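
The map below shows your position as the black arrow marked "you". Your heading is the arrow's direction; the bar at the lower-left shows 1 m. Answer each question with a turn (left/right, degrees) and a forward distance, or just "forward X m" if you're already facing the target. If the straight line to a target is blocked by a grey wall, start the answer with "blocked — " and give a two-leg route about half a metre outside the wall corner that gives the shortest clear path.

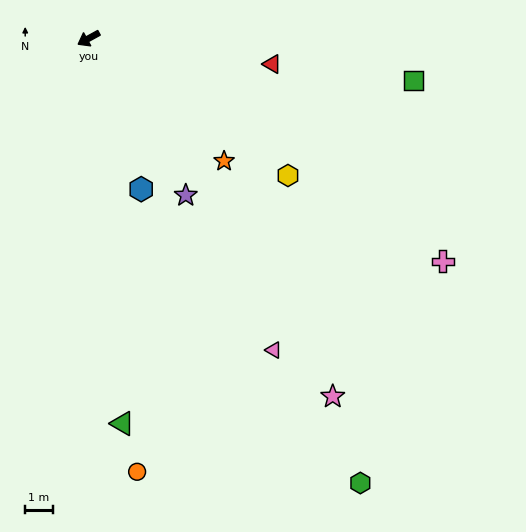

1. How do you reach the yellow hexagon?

turn left 117°, forward 8.9 m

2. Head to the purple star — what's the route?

turn left 93°, forward 6.8 m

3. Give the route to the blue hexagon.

turn left 80°, forward 5.8 m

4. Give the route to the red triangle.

turn left 143°, forward 6.8 m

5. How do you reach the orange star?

turn left 109°, forward 6.7 m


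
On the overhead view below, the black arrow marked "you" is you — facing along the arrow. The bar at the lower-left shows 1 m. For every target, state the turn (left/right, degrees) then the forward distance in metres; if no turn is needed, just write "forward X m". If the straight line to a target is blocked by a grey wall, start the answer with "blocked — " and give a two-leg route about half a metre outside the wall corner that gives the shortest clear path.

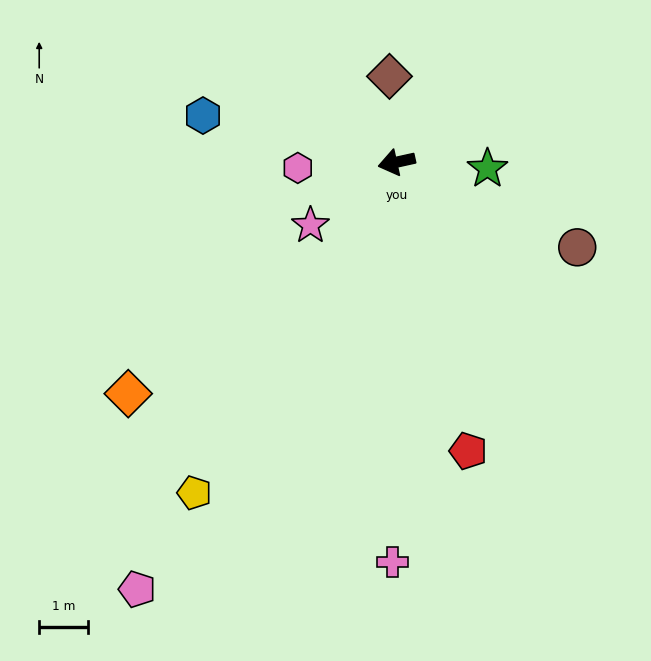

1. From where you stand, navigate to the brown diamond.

turn right 98°, forward 1.8 m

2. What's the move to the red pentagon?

turn left 91°, forward 6.0 m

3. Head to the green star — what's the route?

turn left 164°, forward 1.9 m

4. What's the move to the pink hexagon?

turn right 9°, forward 2.0 m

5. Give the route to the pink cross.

turn left 77°, forward 8.1 m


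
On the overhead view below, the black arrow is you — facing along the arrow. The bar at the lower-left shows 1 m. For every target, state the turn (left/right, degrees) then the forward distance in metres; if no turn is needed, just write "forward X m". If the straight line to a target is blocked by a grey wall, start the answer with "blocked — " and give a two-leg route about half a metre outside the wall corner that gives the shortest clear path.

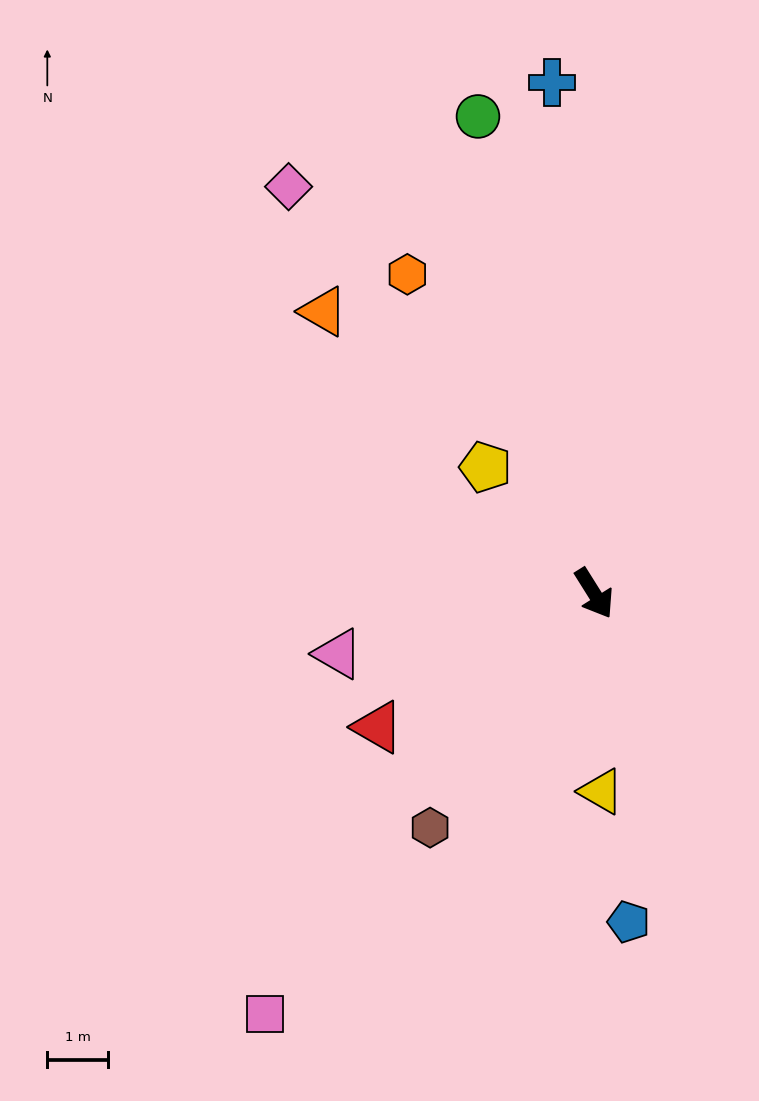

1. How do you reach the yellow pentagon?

turn right 171°, forward 2.7 m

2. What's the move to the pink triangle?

turn right 109°, forward 4.3 m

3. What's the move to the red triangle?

turn right 90°, forward 4.2 m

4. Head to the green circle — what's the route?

turn left 162°, forward 8.0 m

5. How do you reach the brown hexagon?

turn right 67°, forward 4.7 m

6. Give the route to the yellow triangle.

turn right 30°, forward 3.2 m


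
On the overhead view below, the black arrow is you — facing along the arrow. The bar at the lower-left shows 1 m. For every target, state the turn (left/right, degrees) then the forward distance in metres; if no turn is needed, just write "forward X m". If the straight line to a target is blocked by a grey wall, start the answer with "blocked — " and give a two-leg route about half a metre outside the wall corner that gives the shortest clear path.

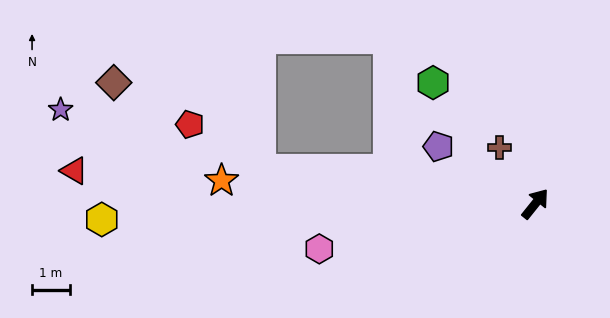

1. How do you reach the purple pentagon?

turn left 98°, forward 3.0 m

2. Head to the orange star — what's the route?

turn left 125°, forward 8.4 m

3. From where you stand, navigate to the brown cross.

turn left 71°, forward 1.8 m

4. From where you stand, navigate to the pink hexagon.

turn left 141°, forward 5.9 m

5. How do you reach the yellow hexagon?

turn left 131°, forward 11.6 m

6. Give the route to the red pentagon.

blocked — turn left 122°, forward 7.4 m, then turn right 26°, forward 2.2 m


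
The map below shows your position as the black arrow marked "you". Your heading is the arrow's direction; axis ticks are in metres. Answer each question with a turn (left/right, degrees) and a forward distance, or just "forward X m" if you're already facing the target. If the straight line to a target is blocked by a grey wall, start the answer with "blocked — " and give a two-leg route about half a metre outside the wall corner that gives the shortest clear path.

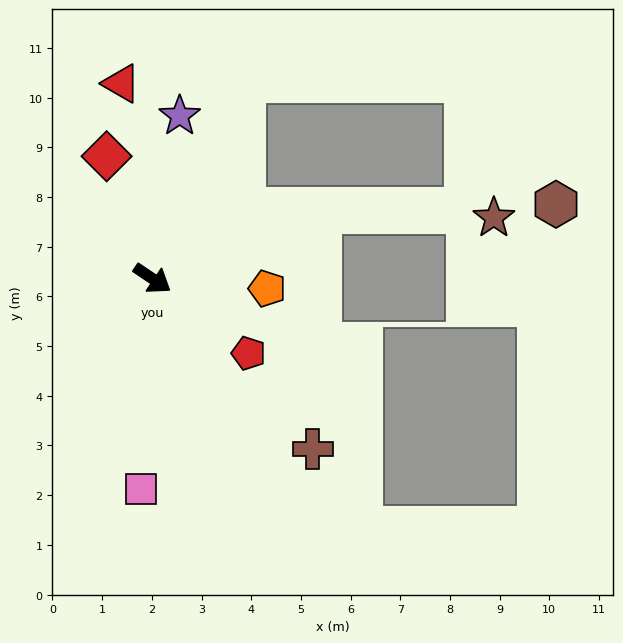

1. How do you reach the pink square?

turn right 59°, forward 4.2 m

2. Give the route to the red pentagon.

turn right 4°, forward 2.4 m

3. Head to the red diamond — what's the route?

turn left 144°, forward 2.6 m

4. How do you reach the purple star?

turn left 114°, forward 3.3 m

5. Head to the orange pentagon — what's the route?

turn left 29°, forward 2.3 m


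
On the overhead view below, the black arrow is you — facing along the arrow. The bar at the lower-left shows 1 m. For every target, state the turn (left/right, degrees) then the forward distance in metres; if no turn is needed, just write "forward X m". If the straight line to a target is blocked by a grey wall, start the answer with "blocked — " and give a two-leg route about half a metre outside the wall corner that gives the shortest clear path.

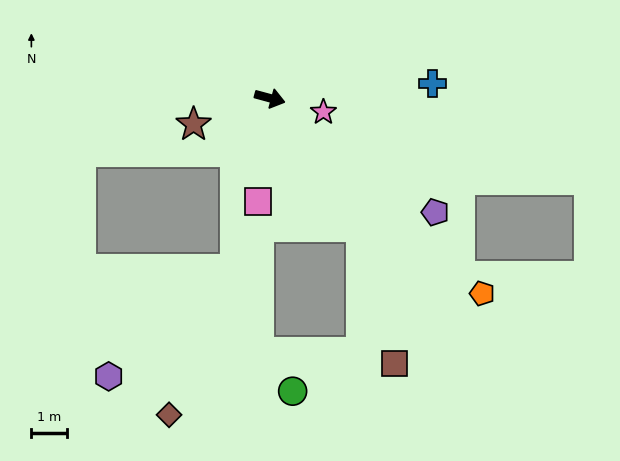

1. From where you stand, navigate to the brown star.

turn right 146°, forward 2.3 m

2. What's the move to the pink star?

forward 1.6 m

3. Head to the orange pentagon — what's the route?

turn right 27°, forward 8.1 m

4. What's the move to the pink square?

turn right 81°, forward 2.9 m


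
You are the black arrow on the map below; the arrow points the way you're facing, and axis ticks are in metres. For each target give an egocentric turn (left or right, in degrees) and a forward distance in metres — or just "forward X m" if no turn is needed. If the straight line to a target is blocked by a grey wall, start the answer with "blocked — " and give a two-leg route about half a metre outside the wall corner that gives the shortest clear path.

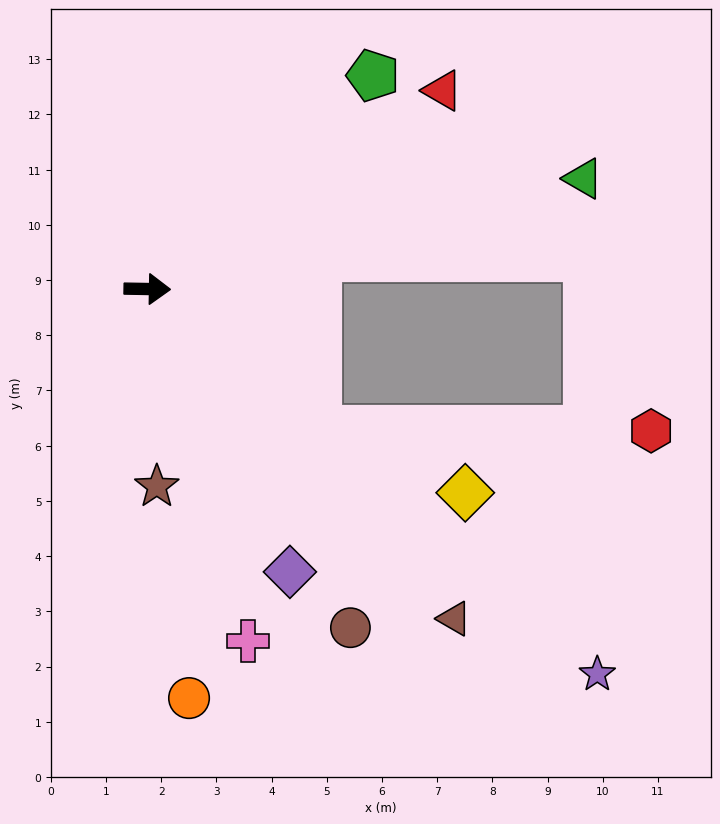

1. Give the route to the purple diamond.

turn right 62°, forward 5.7 m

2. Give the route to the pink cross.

turn right 73°, forward 6.6 m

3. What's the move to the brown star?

turn right 86°, forward 3.6 m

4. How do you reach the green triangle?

turn left 15°, forward 8.1 m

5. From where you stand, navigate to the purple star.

turn right 40°, forward 10.7 m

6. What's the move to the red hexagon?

blocked — turn right 38°, forward 4.0 m, then turn left 39°, forward 6.0 m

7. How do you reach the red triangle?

turn left 35°, forward 6.4 m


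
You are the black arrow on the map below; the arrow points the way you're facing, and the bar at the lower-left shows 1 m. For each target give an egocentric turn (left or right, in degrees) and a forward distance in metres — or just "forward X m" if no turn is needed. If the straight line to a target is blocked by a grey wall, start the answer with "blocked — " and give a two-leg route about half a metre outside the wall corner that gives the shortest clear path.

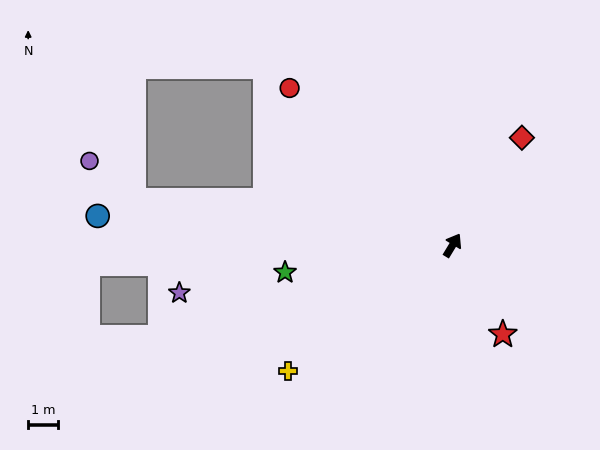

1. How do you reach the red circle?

turn left 77°, forward 7.6 m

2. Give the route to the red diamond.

forward 4.3 m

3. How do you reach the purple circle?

blocked — turn left 113°, forward 10.7 m, then turn right 34°, forward 2.0 m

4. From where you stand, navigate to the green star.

turn left 130°, forward 5.7 m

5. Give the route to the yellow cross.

turn left 159°, forward 6.9 m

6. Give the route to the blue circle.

turn left 116°, forward 11.9 m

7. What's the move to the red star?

turn right 119°, forward 3.4 m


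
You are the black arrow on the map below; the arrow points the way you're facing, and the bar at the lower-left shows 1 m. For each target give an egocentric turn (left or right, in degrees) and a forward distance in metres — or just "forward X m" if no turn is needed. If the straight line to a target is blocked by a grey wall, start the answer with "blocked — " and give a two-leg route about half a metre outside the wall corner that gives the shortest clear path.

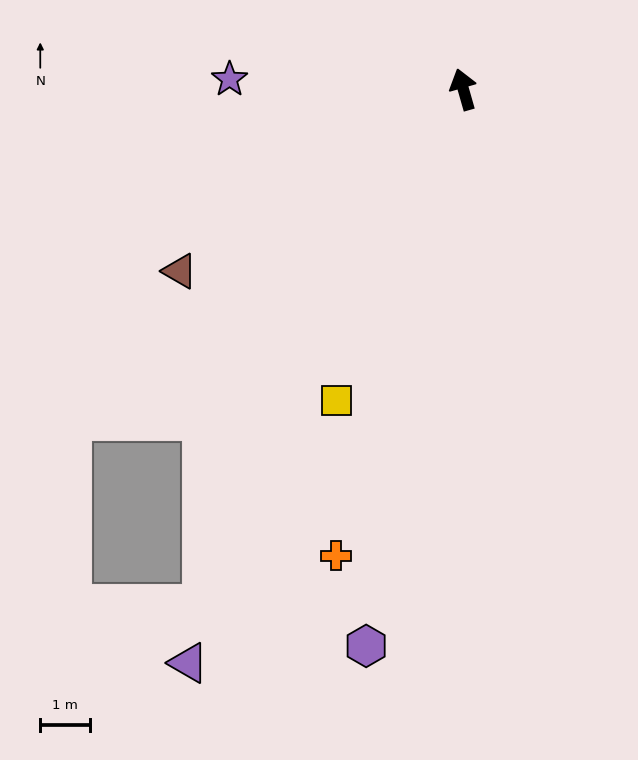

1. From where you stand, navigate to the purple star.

turn left 72°, forward 4.7 m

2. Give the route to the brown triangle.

turn left 107°, forward 6.8 m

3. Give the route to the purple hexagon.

turn left 154°, forward 11.5 m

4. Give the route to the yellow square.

turn left 142°, forward 6.8 m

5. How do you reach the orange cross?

turn left 149°, forward 9.8 m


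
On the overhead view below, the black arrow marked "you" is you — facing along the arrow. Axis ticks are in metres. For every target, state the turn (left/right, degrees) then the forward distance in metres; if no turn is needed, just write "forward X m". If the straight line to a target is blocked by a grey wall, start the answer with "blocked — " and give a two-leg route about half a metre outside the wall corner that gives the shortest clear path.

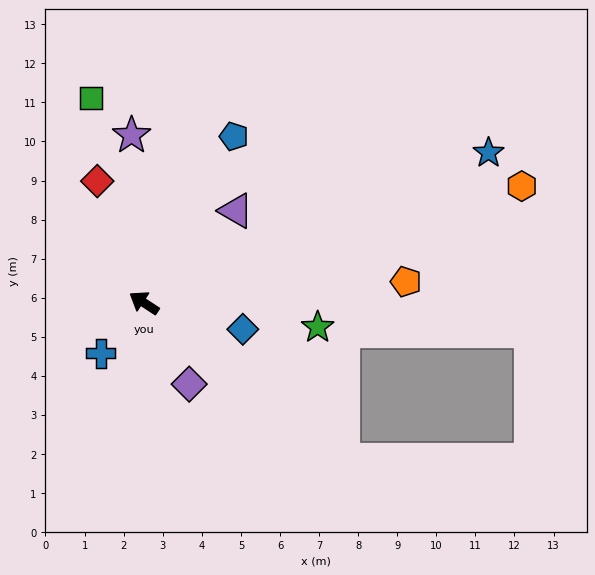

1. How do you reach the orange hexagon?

turn right 130°, forward 10.1 m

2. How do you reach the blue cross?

turn left 82°, forward 1.7 m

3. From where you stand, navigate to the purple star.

turn right 53°, forward 4.3 m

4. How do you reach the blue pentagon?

turn right 85°, forward 4.8 m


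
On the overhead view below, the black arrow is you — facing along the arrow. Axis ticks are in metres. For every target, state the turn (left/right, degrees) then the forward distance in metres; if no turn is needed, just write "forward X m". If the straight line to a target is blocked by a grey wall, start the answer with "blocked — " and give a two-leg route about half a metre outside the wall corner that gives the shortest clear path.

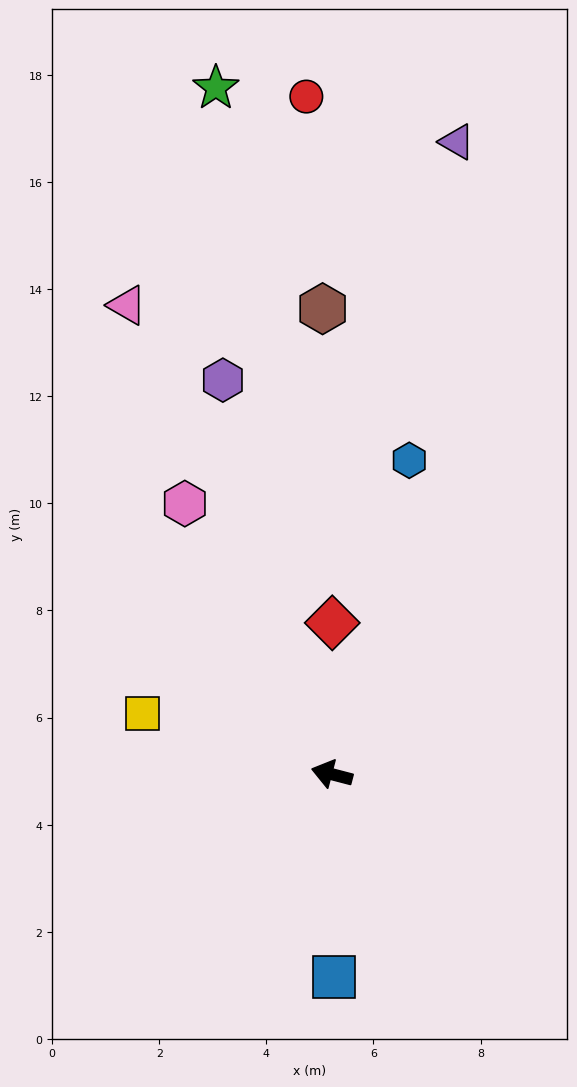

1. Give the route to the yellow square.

turn right 3°, forward 3.7 m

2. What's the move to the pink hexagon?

turn right 47°, forward 5.8 m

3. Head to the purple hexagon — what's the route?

turn right 60°, forward 7.6 m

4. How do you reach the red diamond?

turn right 76°, forward 2.8 m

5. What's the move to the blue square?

turn left 105°, forward 3.8 m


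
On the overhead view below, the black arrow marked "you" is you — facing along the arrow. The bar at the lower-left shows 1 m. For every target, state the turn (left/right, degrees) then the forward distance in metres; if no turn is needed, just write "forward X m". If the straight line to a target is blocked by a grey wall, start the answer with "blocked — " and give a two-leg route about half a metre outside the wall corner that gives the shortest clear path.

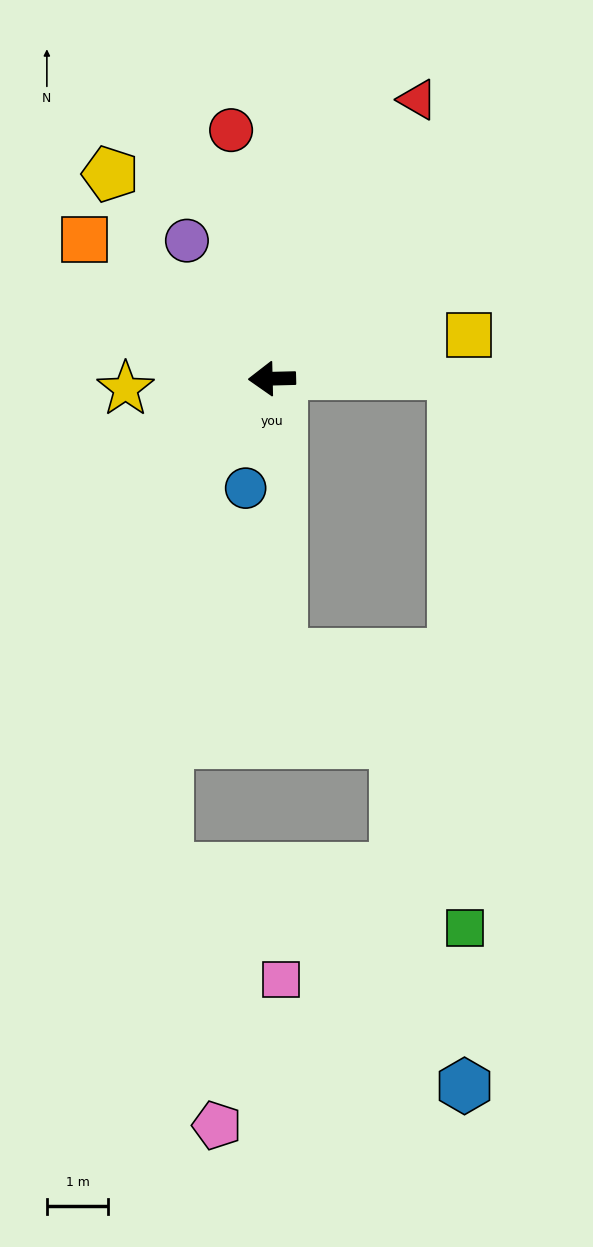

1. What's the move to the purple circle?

turn right 60°, forward 2.6 m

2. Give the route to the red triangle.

turn right 119°, forward 5.1 m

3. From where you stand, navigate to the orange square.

turn right 38°, forward 3.8 m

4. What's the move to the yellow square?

turn right 169°, forward 3.3 m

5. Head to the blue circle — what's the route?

turn left 75°, forward 1.8 m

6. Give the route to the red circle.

turn right 82°, forward 4.1 m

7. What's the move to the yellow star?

turn left 3°, forward 2.4 m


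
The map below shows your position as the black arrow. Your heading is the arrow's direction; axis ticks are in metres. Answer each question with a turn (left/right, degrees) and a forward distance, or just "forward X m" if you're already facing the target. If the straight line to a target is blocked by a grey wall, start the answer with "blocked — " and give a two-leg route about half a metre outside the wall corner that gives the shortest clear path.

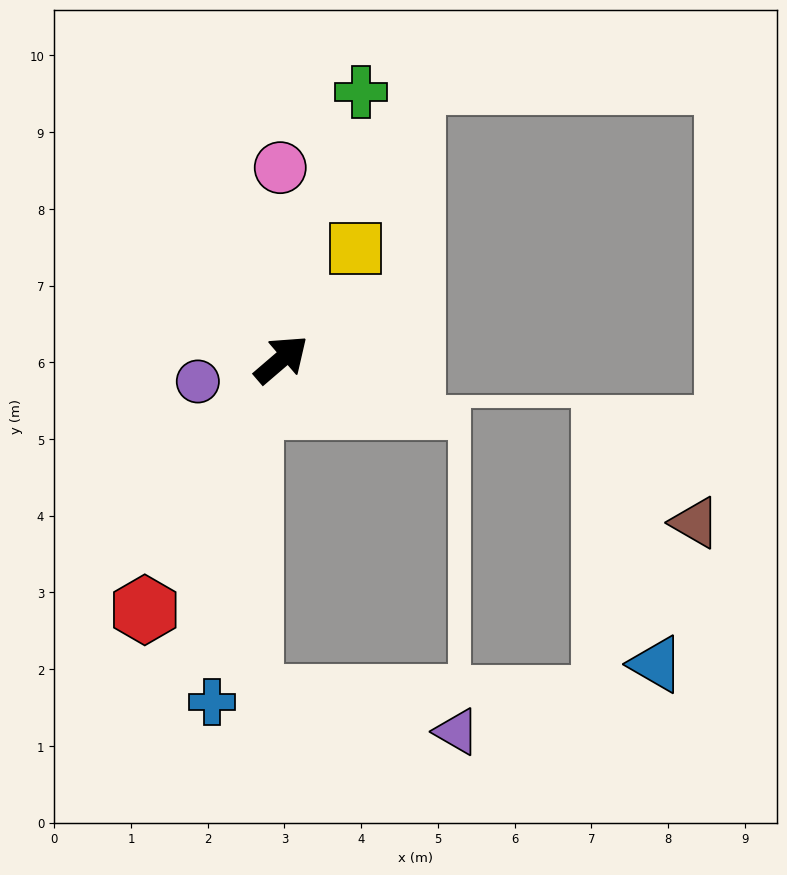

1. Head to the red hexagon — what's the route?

turn right 159°, forward 3.7 m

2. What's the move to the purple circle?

turn left 154°, forward 1.1 m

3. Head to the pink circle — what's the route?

turn left 50°, forward 2.5 m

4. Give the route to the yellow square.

turn left 16°, forward 1.7 m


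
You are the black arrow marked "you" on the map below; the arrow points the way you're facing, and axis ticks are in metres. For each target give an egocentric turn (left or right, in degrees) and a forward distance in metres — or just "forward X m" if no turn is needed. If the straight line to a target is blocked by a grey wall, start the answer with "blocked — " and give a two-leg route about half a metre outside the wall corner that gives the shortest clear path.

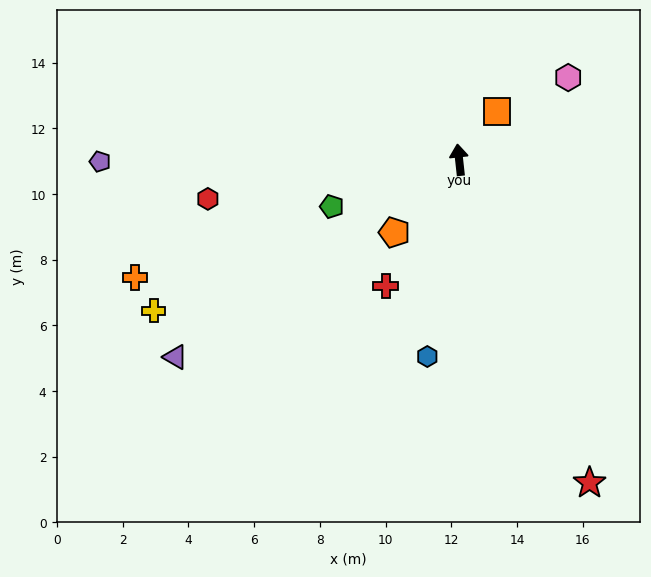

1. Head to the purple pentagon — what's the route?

turn left 84°, forward 10.9 m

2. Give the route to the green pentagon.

turn left 104°, forward 4.1 m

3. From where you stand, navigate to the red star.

turn right 164°, forward 10.6 m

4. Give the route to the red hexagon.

turn left 93°, forward 7.7 m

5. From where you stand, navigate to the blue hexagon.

turn left 165°, forward 6.1 m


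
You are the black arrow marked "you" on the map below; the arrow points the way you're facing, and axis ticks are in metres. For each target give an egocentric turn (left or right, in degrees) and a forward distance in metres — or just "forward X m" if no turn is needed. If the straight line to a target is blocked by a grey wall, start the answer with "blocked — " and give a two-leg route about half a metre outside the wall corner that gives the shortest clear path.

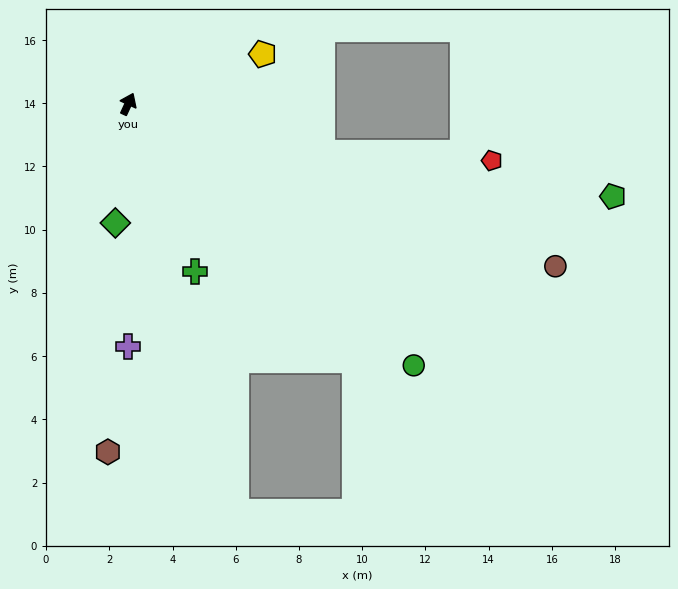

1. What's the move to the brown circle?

turn right 86°, forward 14.5 m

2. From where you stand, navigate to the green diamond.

turn right 161°, forward 3.8 m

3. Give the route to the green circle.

turn right 108°, forward 12.2 m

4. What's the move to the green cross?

turn right 133°, forward 5.7 m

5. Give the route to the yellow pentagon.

turn right 45°, forward 4.5 m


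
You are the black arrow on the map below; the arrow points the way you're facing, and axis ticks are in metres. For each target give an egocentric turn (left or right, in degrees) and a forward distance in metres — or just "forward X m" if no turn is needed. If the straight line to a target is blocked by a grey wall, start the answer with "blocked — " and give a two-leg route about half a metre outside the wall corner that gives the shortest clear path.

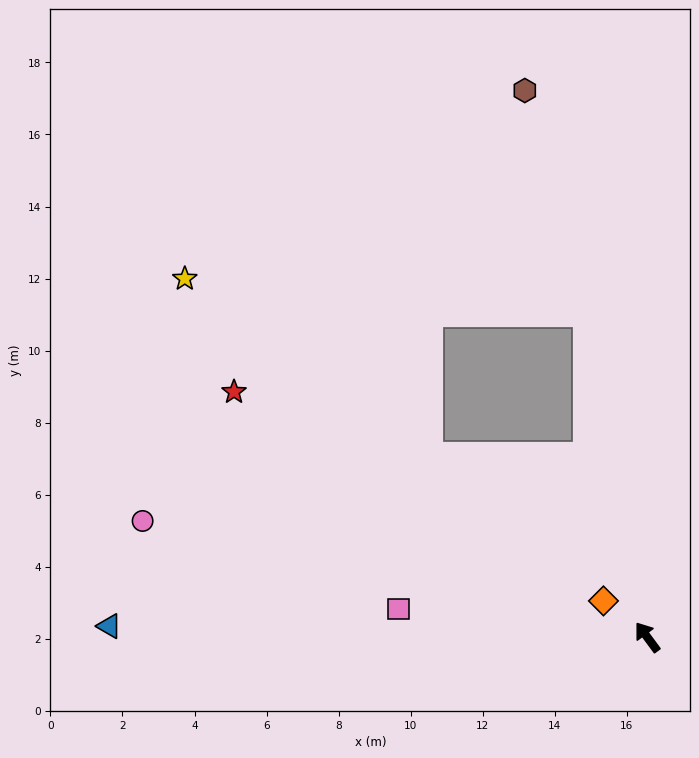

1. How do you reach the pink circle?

turn left 41°, forward 14.4 m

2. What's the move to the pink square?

turn left 47°, forward 6.9 m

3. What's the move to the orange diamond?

turn left 14°, forward 1.6 m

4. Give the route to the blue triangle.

turn left 52°, forward 14.9 m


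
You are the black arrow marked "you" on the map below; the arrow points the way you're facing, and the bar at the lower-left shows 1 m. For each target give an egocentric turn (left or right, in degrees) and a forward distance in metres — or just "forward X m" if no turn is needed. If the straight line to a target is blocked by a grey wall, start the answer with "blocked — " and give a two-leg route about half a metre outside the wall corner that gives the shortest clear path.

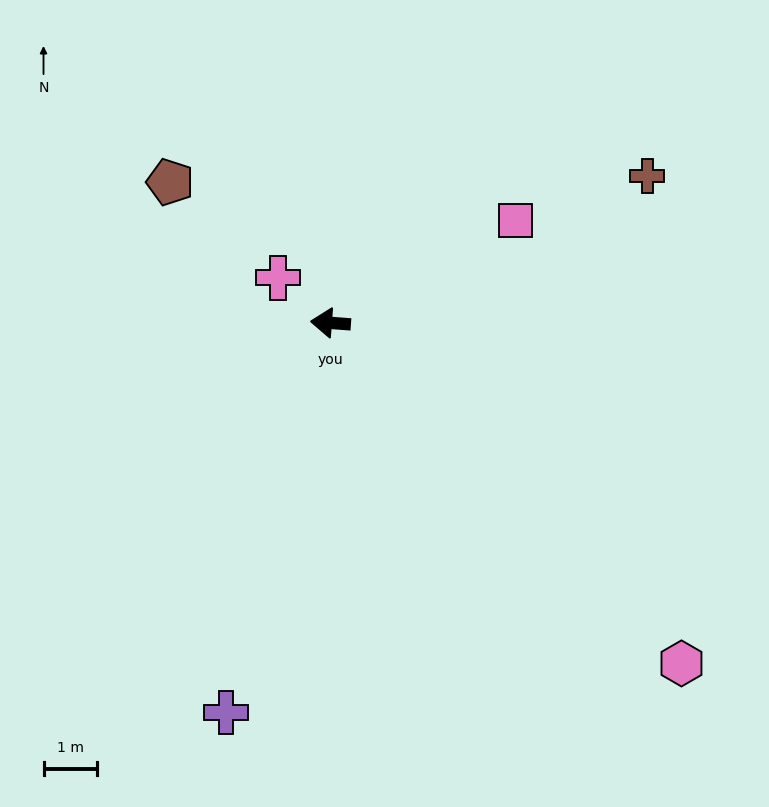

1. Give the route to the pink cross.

turn right 36°, forward 1.3 m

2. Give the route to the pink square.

turn right 147°, forward 3.9 m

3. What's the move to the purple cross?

turn left 79°, forward 7.5 m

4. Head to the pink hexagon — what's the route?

turn left 140°, forward 9.1 m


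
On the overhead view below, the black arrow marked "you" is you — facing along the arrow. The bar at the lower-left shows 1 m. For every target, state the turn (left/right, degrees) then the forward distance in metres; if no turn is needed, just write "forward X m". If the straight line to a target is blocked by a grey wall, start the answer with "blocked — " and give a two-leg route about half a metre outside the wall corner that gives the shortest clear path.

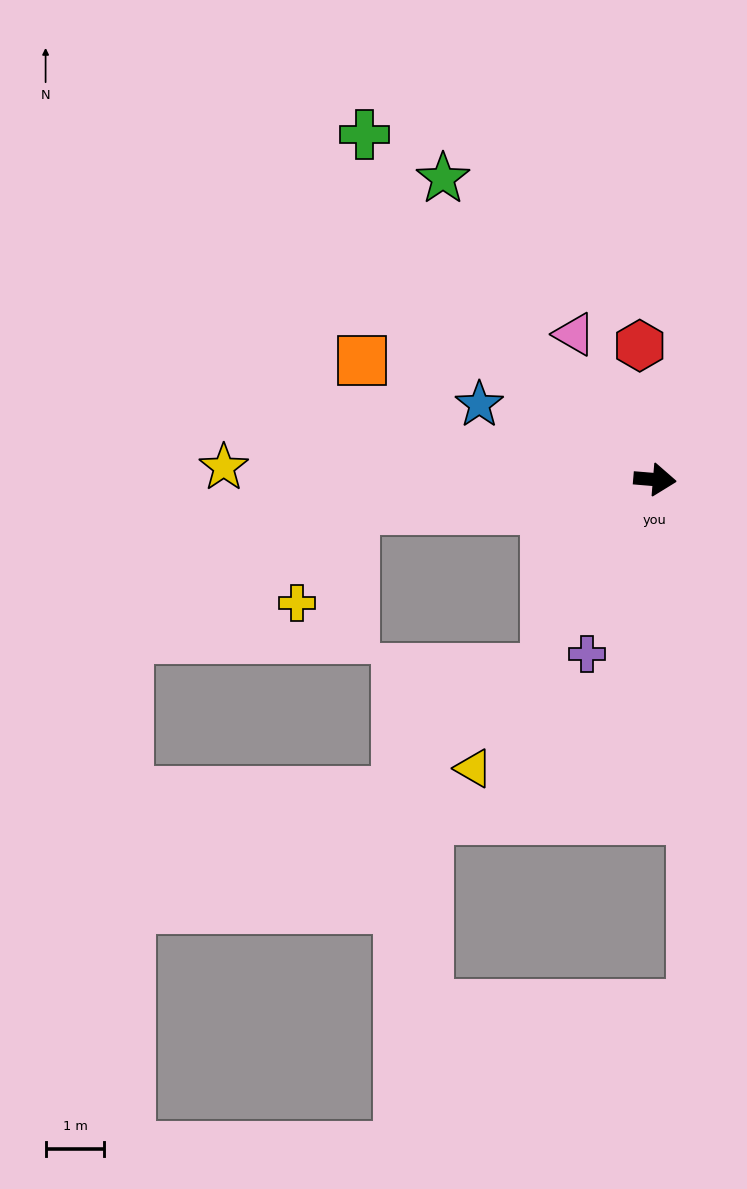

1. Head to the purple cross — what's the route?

turn right 106°, forward 3.2 m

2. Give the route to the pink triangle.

turn left 124°, forward 2.8 m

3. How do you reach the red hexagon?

turn left 101°, forward 2.3 m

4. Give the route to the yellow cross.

blocked — turn right 170°, forward 5.1 m, then turn left 53°, forward 1.9 m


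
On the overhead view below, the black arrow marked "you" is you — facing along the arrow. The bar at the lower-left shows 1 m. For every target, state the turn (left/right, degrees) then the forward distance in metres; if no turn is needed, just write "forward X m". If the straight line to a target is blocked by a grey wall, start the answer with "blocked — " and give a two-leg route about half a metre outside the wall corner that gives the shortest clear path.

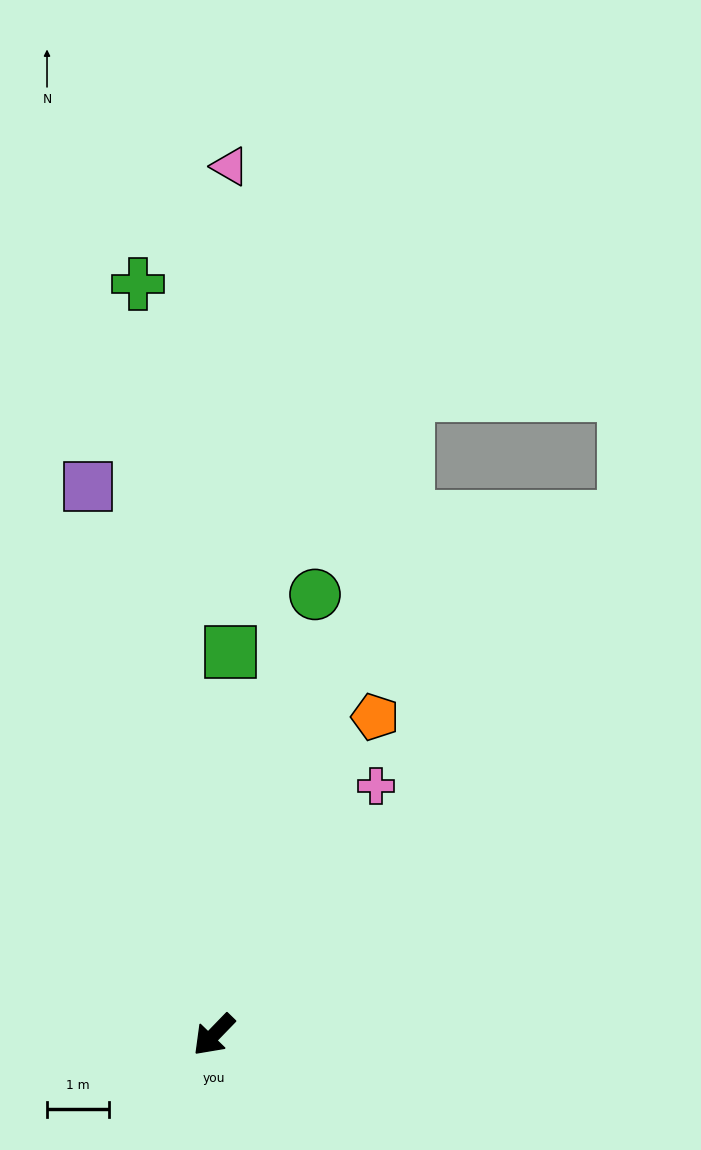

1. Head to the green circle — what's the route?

turn right 149°, forward 7.3 m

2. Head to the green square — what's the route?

turn right 138°, forward 6.2 m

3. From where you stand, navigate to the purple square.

turn right 123°, forward 9.1 m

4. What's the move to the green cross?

turn right 130°, forward 12.2 m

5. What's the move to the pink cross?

turn right 169°, forward 4.8 m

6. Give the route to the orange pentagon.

turn right 163°, forward 5.8 m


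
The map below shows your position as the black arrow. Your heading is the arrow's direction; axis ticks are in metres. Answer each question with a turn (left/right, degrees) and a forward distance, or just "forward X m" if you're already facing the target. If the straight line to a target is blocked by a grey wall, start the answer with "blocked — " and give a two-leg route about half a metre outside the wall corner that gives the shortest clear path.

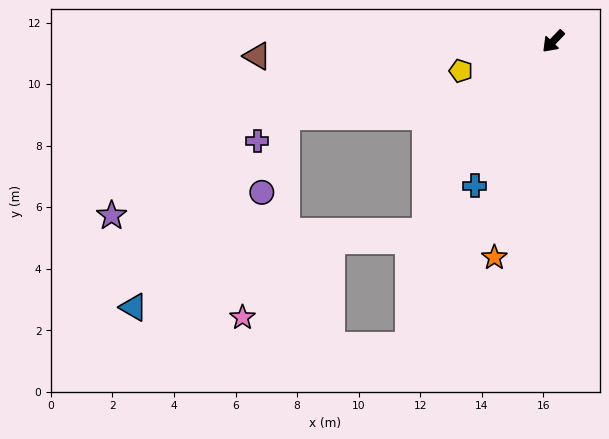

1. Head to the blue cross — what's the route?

turn left 15°, forward 5.3 m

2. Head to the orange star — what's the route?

turn left 28°, forward 7.3 m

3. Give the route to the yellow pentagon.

turn right 28°, forward 3.2 m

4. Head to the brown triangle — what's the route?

turn right 43°, forward 9.6 m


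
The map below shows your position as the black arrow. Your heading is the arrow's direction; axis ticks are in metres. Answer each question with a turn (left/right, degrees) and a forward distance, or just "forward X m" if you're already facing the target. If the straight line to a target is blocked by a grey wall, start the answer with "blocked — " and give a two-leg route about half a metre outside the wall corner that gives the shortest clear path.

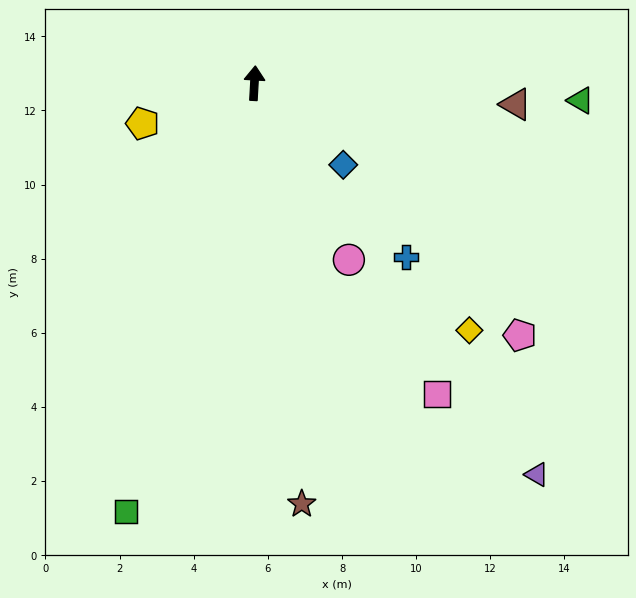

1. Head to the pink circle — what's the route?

turn right 149°, forward 5.4 m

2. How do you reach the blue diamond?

turn right 129°, forward 3.3 m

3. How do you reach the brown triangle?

turn right 91°, forward 7.1 m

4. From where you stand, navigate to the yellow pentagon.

turn left 113°, forward 3.2 m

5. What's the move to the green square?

turn left 167°, forward 12.1 m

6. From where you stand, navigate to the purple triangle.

turn right 141°, forward 13.0 m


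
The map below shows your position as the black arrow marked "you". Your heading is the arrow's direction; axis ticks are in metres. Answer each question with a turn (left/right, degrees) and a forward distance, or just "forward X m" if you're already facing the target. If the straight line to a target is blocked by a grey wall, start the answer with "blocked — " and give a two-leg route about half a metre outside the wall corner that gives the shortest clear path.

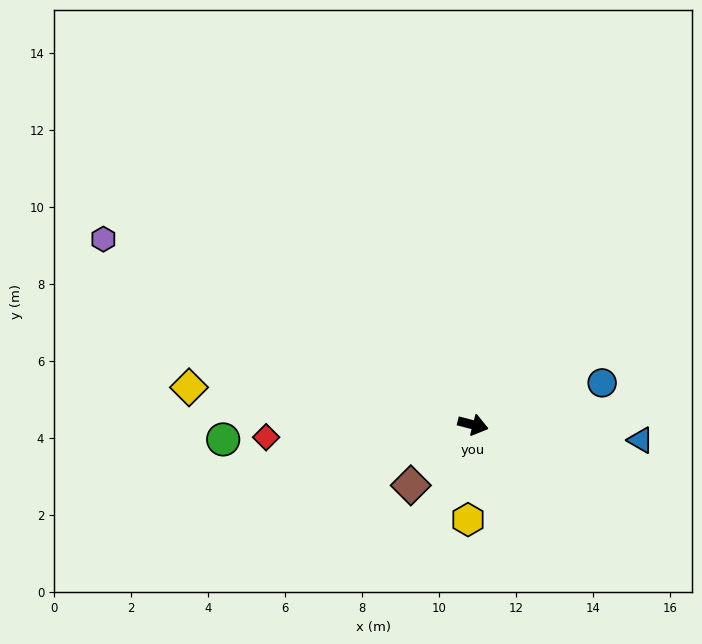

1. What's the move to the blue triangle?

turn left 9°, forward 4.4 m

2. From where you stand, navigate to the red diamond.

turn right 162°, forward 5.4 m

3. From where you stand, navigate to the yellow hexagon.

turn right 79°, forward 2.5 m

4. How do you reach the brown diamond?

turn right 121°, forward 2.3 m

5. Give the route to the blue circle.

turn left 32°, forward 3.5 m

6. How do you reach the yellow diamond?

turn right 173°, forward 7.4 m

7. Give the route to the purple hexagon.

turn left 168°, forward 10.8 m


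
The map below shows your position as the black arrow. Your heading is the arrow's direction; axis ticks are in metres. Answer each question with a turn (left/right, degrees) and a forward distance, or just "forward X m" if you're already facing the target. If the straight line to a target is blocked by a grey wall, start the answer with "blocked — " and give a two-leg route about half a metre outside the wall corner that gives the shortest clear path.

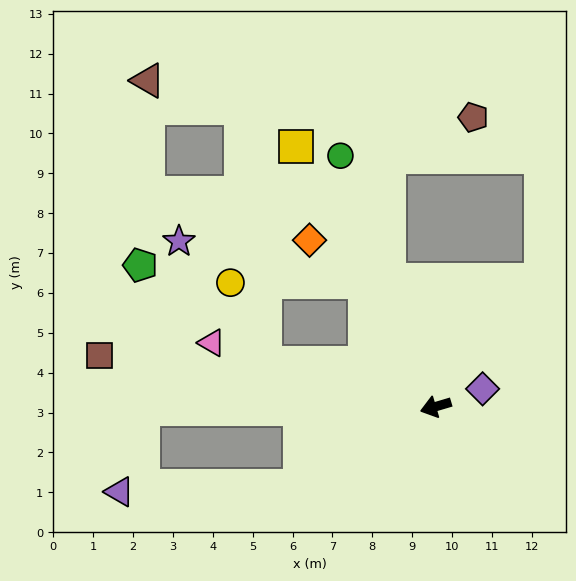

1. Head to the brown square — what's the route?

turn right 25°, forward 8.5 m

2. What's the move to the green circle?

turn right 86°, forward 6.7 m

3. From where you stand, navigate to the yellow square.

turn right 78°, forward 7.4 m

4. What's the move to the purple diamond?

turn right 176°, forward 1.3 m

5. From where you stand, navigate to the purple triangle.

blocked — turn left 14°, forward 3.9 m, then turn right 29°, forward 4.5 m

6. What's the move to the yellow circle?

blocked — turn right 31°, forward 4.4 m, then turn right 52°, forward 2.2 m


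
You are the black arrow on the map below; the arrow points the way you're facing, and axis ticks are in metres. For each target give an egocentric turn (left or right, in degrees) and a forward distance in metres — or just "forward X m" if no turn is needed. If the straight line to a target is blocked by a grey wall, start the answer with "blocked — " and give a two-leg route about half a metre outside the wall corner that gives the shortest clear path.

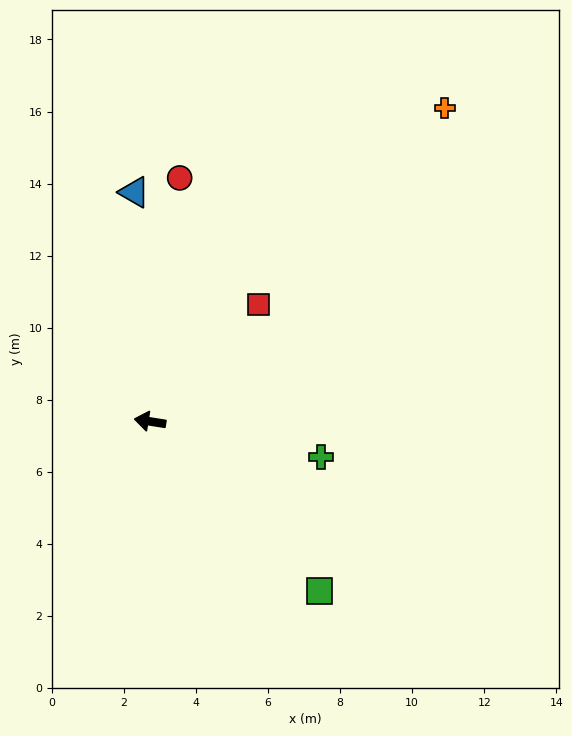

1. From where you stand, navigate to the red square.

turn right 124°, forward 4.4 m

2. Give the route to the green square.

turn left 144°, forward 6.6 m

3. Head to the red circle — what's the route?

turn right 88°, forward 6.8 m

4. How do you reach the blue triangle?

turn right 77°, forward 6.4 m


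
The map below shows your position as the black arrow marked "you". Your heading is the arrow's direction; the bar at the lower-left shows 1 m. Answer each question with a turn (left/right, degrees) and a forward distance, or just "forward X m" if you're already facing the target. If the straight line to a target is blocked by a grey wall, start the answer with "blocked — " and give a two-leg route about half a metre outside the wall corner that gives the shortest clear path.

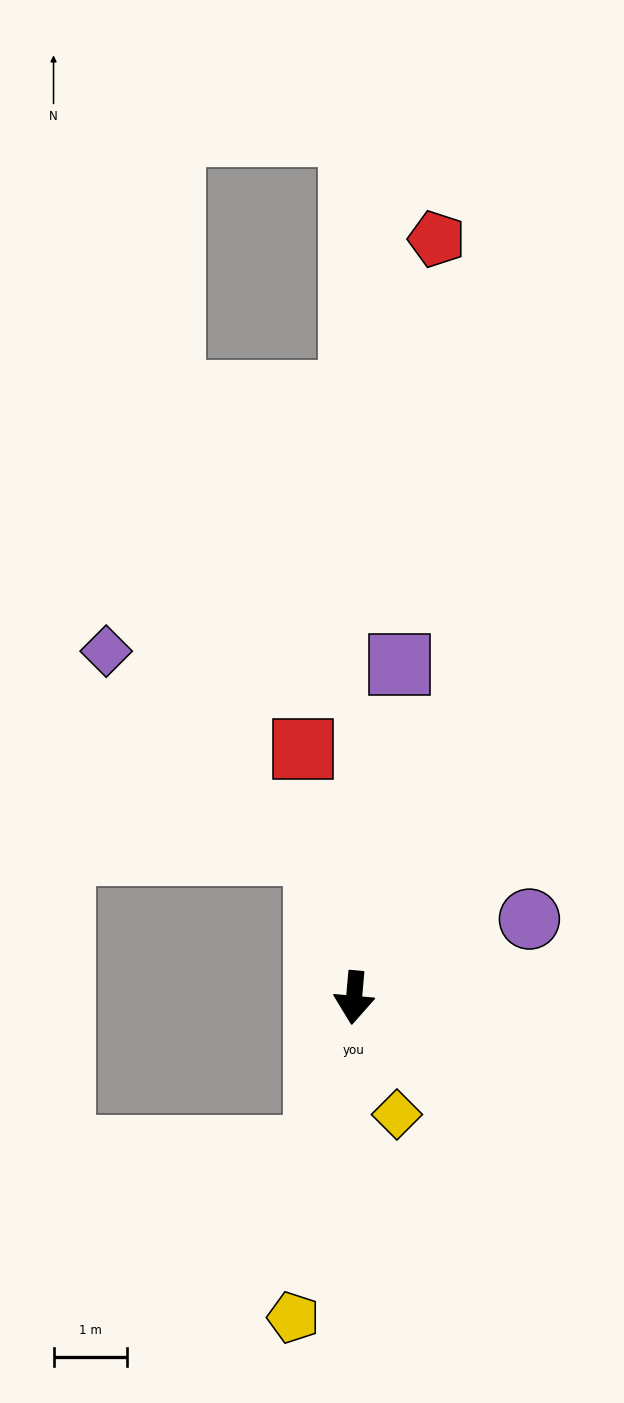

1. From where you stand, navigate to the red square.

turn right 163°, forward 3.5 m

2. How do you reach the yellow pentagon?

turn right 6°, forward 4.4 m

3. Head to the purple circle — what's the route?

turn left 119°, forward 2.6 m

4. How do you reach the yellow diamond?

turn left 25°, forward 1.7 m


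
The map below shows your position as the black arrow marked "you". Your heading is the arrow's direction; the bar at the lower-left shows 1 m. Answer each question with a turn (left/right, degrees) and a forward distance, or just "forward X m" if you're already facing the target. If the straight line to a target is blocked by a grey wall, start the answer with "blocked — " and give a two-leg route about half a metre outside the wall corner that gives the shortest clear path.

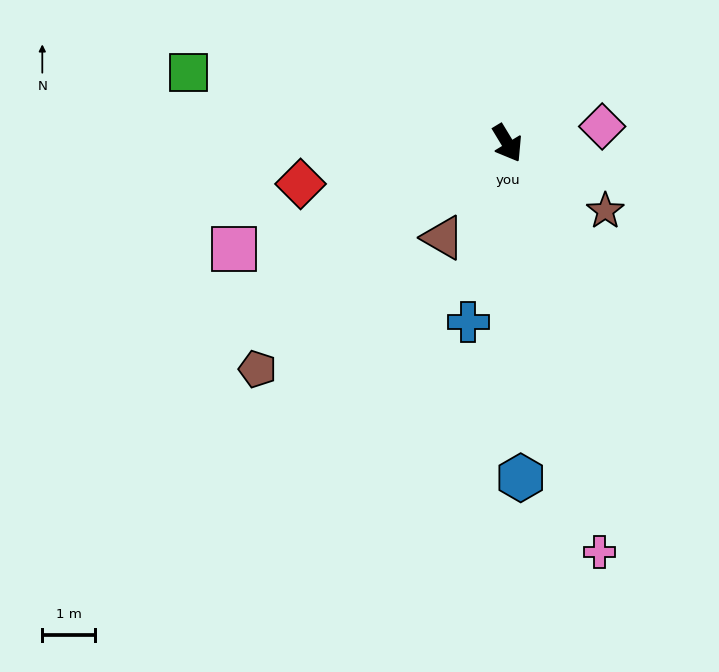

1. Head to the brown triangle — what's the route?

turn right 66°, forward 2.2 m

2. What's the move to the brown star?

turn left 24°, forward 2.3 m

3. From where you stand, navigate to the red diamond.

turn right 110°, forward 4.0 m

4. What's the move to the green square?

turn right 134°, forward 6.2 m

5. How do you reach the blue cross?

turn right 44°, forward 3.5 m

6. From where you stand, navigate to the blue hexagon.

turn right 29°, forward 6.4 m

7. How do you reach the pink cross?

turn right 19°, forward 8.0 m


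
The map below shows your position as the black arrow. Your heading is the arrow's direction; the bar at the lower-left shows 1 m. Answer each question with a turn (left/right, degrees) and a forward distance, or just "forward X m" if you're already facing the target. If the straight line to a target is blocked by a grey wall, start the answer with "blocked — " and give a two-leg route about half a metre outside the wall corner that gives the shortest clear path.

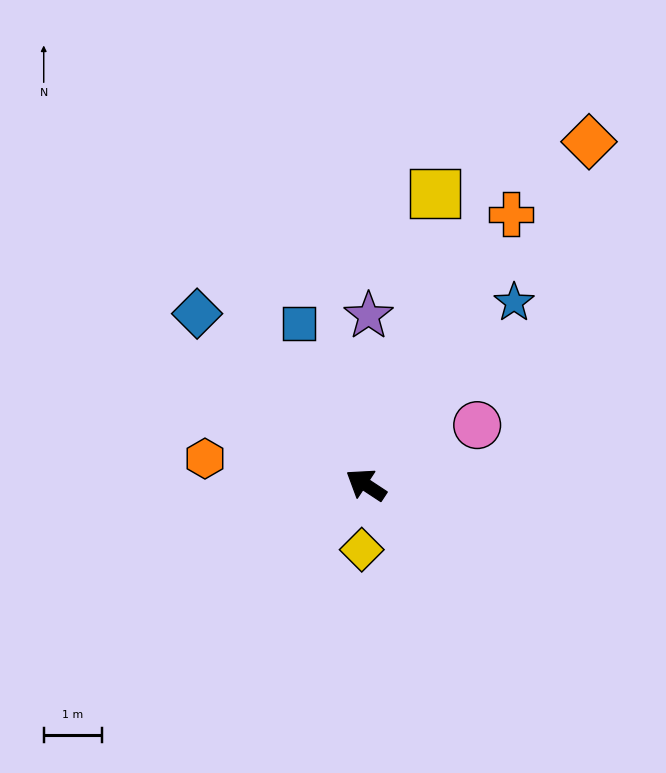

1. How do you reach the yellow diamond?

turn left 120°, forward 1.1 m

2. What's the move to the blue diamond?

turn right 12°, forward 4.1 m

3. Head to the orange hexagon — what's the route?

turn left 24°, forward 2.8 m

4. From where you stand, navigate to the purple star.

turn right 58°, forward 2.9 m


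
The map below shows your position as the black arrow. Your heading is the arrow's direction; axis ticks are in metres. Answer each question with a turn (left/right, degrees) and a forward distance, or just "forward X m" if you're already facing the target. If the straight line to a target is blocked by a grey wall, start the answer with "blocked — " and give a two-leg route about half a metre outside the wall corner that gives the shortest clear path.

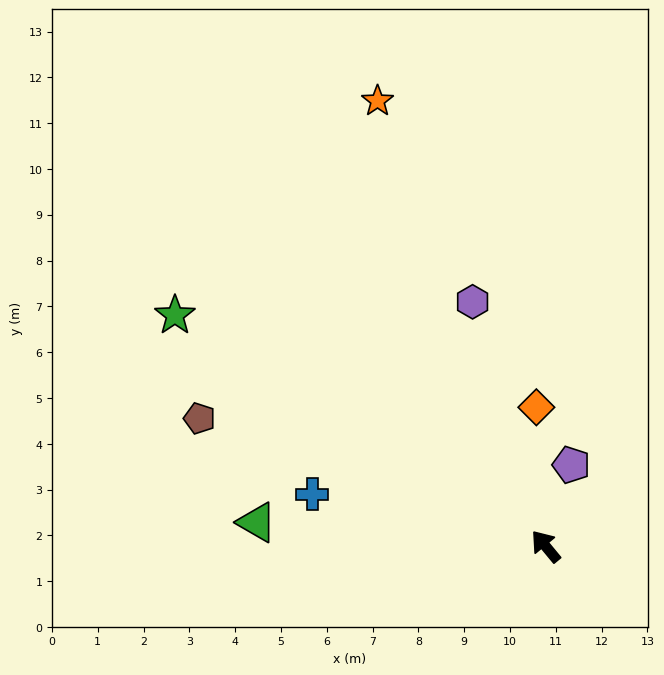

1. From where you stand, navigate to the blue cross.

turn left 38°, forward 5.2 m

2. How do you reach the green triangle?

turn left 46°, forward 6.3 m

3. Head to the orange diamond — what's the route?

turn right 36°, forward 3.0 m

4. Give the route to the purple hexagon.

turn right 23°, forward 5.6 m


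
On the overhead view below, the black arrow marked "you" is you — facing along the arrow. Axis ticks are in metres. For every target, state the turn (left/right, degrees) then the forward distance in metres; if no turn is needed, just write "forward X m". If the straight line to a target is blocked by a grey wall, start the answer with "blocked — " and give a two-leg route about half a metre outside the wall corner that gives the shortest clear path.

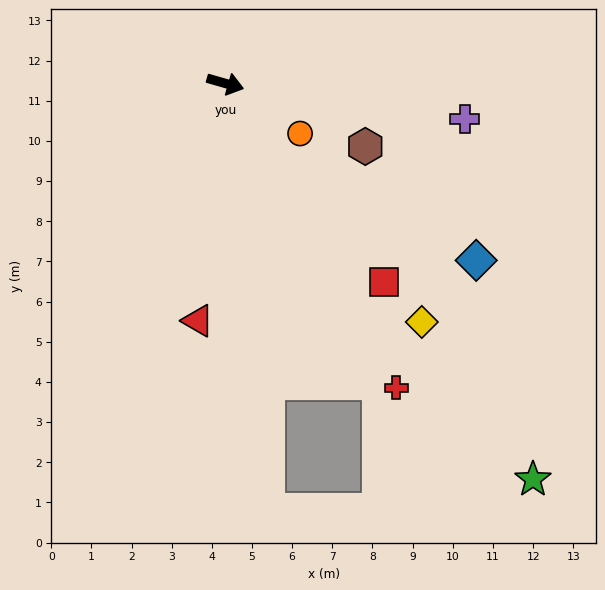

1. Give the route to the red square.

turn right 35°, forward 6.3 m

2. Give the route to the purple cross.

turn left 8°, forward 6.0 m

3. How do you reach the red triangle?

turn right 81°, forward 5.9 m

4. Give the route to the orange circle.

turn right 18°, forward 2.2 m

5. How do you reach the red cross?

turn right 45°, forward 8.7 m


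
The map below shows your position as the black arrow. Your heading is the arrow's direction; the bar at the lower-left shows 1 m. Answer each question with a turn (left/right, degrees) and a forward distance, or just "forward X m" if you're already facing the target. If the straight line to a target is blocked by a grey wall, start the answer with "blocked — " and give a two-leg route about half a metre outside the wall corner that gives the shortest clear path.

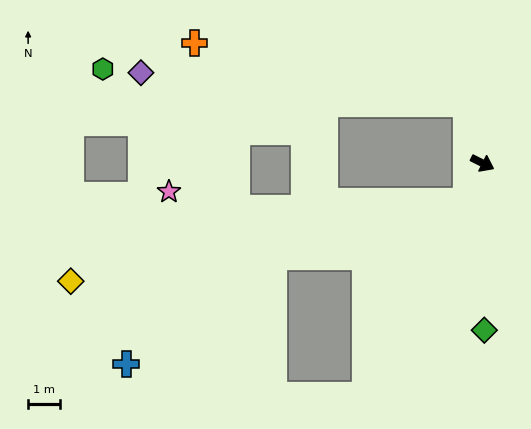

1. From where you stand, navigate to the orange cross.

blocked — turn left 132°, forward 1.9 m, then turn left 62°, forward 8.8 m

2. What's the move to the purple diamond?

blocked — turn left 132°, forward 1.9 m, then turn left 69°, forward 10.3 m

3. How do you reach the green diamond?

turn right 63°, forward 5.3 m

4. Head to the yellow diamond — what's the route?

blocked — turn right 87°, forward 1.3 m, then turn right 55°, forward 12.8 m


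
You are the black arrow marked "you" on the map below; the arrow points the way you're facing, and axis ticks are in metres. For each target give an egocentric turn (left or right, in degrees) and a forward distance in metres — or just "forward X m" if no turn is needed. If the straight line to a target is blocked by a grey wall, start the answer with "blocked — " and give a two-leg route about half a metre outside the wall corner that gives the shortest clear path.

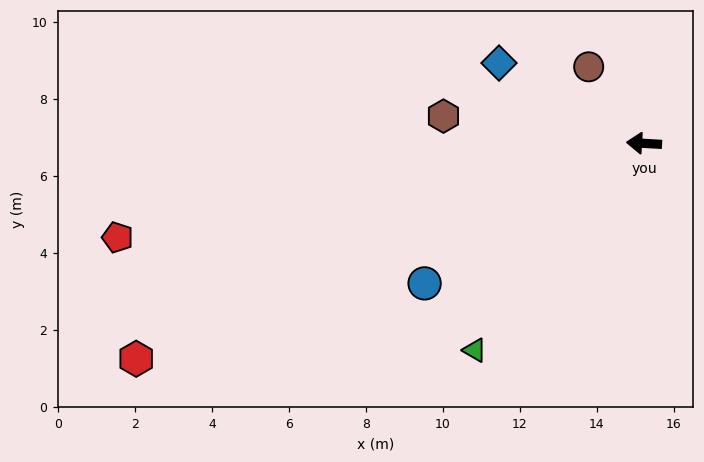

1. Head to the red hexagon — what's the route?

turn left 26°, forward 14.3 m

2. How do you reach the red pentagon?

turn left 13°, forward 13.9 m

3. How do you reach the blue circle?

turn left 36°, forward 6.8 m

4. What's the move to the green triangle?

turn left 54°, forward 6.9 m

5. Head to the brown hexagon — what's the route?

turn right 4°, forward 5.3 m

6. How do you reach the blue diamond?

turn right 26°, forward 4.3 m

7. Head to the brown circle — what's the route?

turn right 51°, forward 2.5 m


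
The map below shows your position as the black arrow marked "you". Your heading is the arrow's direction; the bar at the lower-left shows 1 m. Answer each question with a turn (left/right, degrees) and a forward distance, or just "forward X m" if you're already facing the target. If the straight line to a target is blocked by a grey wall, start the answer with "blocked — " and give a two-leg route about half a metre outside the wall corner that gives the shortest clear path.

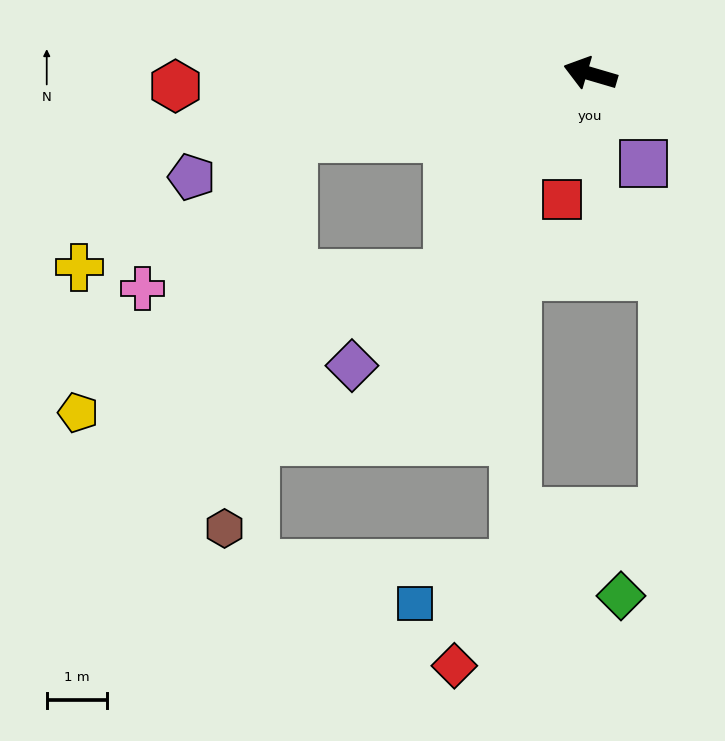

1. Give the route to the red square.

turn left 94°, forward 2.1 m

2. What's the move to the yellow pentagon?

blocked — turn left 71°, forward 4.1 m, then turn right 34°, forward 6.6 m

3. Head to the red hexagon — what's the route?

turn left 18°, forward 6.9 m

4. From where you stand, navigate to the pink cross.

blocked — turn left 28°, forward 5.1 m, then turn left 34°, forward 3.5 m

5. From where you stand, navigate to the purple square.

turn left 137°, forward 1.7 m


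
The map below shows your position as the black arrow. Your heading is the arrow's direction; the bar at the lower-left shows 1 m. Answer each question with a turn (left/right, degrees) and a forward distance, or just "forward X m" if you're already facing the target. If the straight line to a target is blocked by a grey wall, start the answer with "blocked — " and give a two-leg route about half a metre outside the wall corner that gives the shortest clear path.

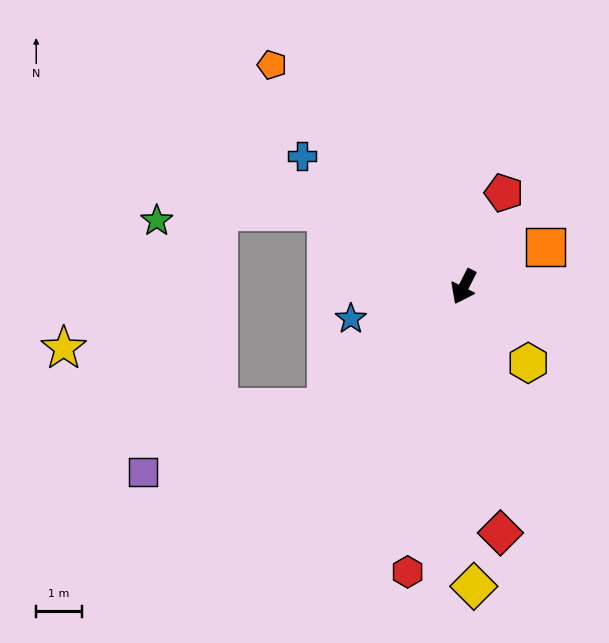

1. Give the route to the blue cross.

turn right 102°, forward 4.6 m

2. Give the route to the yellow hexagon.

turn left 67°, forward 2.2 m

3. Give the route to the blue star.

turn right 47°, forward 2.6 m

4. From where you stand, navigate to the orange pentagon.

turn right 112°, forward 6.4 m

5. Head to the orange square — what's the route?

turn left 143°, forward 2.0 m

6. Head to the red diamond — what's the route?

turn left 35°, forward 5.5 m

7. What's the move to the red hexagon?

turn left 16°, forward 6.4 m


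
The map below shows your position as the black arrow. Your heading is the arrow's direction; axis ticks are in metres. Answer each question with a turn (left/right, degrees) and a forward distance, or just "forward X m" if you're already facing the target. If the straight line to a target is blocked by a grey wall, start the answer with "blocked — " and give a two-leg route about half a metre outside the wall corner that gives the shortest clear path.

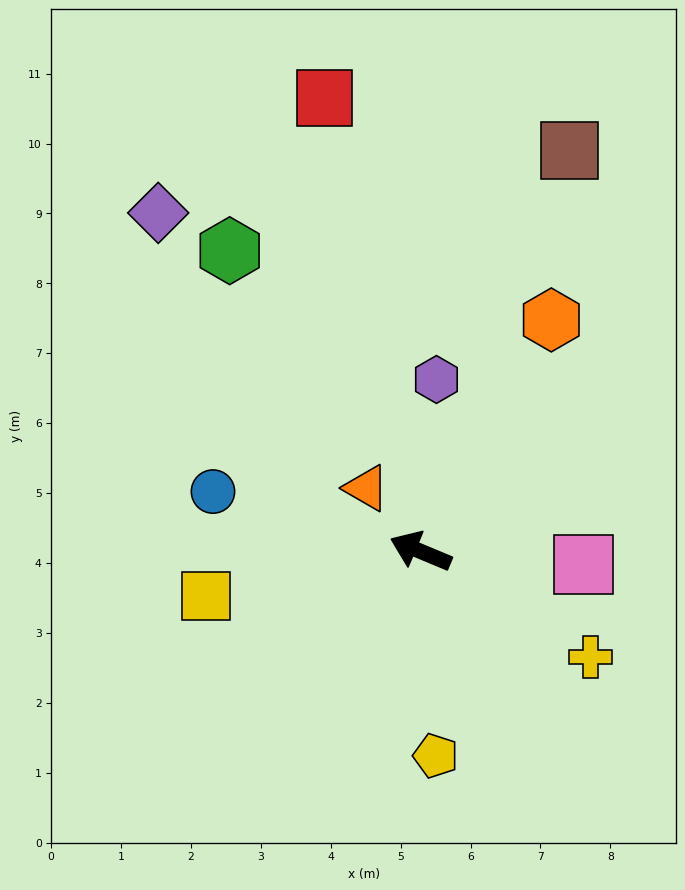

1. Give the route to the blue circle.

turn left 7°, forward 3.1 m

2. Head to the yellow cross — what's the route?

turn left 171°, forward 2.9 m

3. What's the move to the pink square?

turn right 162°, forward 2.3 m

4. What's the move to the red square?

turn right 55°, forward 6.6 m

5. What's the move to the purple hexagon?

turn right 73°, forward 2.5 m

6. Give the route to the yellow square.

turn left 34°, forward 3.1 m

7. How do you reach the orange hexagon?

turn right 97°, forward 3.8 m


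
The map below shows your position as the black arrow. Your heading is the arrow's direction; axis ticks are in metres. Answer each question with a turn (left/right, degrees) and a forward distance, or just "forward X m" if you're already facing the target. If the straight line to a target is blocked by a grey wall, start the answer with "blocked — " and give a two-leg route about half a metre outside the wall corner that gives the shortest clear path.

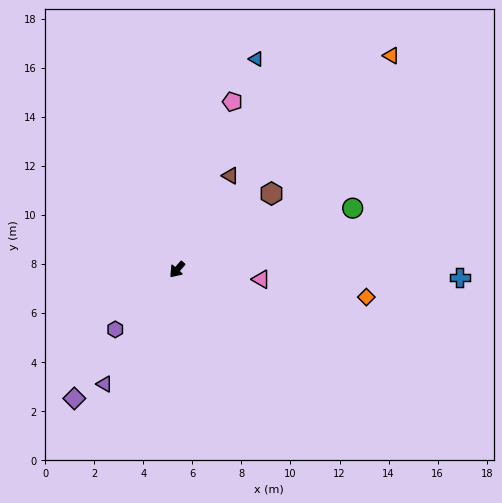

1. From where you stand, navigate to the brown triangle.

turn right 168°, forward 4.4 m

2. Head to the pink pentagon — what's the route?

turn right 157°, forward 7.2 m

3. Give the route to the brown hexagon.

turn left 170°, forward 4.9 m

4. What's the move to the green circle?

turn left 151°, forward 7.6 m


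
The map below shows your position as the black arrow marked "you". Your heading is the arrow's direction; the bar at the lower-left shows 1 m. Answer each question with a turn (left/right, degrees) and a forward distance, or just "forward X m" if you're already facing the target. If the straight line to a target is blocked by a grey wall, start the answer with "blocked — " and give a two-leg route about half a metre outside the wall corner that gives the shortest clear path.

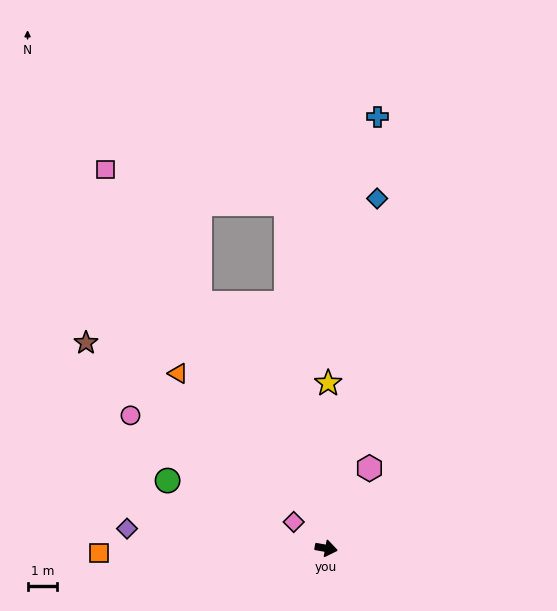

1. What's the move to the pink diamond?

turn left 151°, forward 1.4 m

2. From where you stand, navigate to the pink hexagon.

turn left 72°, forward 3.1 m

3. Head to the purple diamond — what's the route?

turn right 175°, forward 6.7 m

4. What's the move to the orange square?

turn right 169°, forward 7.6 m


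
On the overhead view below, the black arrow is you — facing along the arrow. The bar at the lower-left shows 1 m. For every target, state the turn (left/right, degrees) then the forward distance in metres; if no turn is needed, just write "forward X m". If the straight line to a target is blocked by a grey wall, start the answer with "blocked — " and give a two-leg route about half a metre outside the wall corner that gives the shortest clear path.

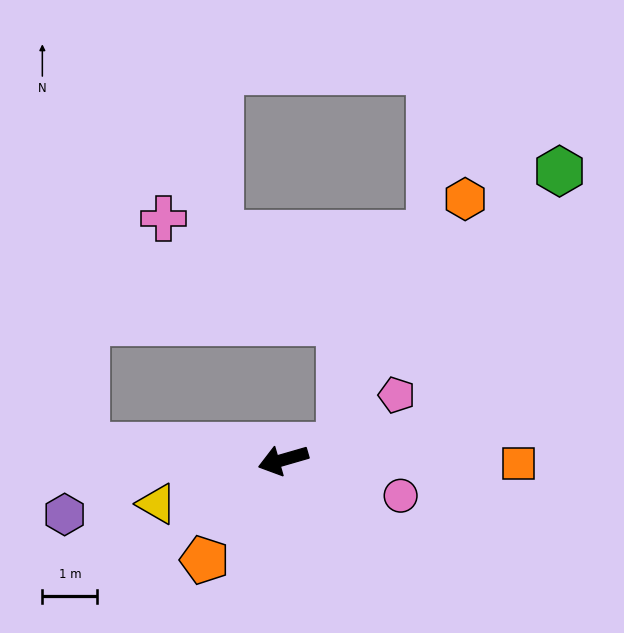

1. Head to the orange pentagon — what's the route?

turn left 36°, forward 2.3 m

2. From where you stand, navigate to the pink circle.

turn left 147°, forward 2.2 m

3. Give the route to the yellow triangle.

turn left 3°, forward 2.4 m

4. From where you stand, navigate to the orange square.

turn left 163°, forward 4.3 m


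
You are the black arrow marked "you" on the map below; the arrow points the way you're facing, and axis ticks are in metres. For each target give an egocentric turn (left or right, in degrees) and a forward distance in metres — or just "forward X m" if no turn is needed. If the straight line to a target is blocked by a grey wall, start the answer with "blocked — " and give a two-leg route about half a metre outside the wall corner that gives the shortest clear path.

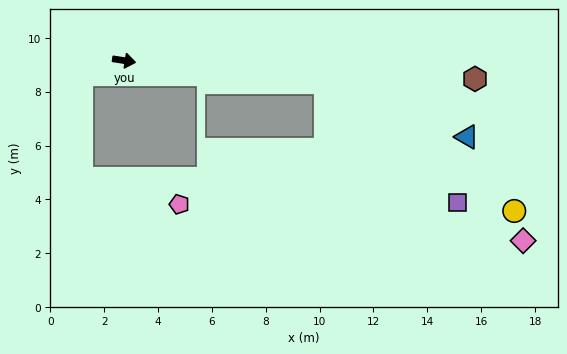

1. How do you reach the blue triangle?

blocked — turn left 3°, forward 7.5 m, then turn right 15°, forward 5.6 m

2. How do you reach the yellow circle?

blocked — turn left 3°, forward 7.5 m, then turn right 28°, forward 8.5 m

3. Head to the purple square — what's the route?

blocked — turn left 3°, forward 7.5 m, then turn right 36°, forward 6.6 m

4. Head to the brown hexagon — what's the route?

turn left 6°, forward 13.0 m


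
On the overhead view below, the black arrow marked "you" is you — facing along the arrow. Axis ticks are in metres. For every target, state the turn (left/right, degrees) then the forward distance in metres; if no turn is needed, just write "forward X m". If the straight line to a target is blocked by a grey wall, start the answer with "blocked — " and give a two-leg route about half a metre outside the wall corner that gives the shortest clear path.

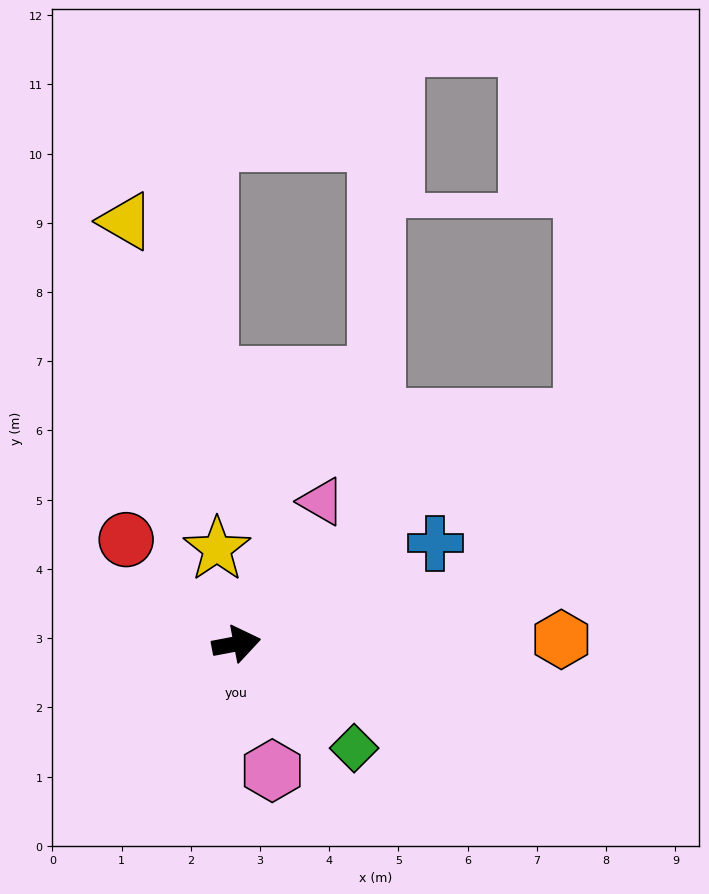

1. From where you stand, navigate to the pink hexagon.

turn right 85°, forward 1.9 m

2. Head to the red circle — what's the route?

turn left 126°, forward 2.2 m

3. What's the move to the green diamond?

turn right 52°, forward 2.3 m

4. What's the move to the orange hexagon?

turn right 10°, forward 4.7 m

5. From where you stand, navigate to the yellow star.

turn left 91°, forward 1.4 m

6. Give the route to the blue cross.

turn left 16°, forward 3.2 m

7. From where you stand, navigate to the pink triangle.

turn left 48°, forward 2.4 m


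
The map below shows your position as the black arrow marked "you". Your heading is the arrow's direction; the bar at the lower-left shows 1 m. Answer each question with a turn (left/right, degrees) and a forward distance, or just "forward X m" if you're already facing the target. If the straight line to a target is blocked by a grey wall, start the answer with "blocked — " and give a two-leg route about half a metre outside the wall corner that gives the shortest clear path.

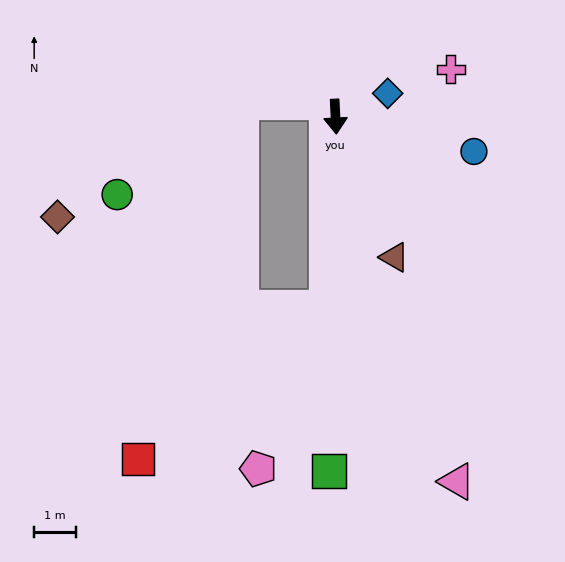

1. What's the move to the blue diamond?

turn left 111°, forward 1.4 m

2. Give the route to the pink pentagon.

blocked — turn right 5°, forward 4.6 m, then turn right 21°, forward 4.2 m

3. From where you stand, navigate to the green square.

turn right 4°, forward 8.4 m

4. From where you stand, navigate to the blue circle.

turn left 73°, forward 3.4 m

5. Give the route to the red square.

blocked — turn right 5°, forward 4.6 m, then turn right 49°, forward 5.8 m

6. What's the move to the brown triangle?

turn left 20°, forward 3.6 m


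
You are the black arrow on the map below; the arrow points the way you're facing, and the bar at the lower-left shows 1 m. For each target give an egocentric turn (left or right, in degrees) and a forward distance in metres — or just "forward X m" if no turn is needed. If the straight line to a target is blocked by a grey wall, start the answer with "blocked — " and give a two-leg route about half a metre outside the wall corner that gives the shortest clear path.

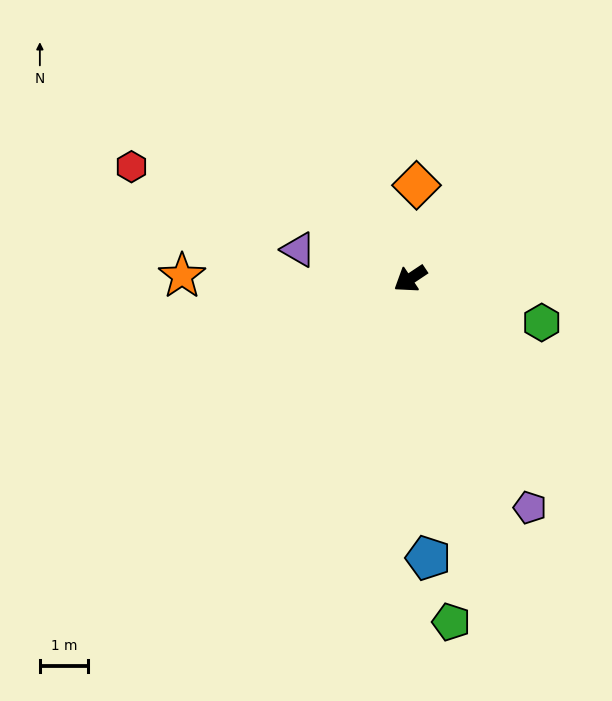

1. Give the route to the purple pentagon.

turn left 84°, forward 5.4 m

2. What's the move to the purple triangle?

turn right 48°, forward 2.4 m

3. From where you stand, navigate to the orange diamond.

turn right 128°, forward 1.9 m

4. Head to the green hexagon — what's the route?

turn left 128°, forward 2.9 m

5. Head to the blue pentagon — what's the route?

turn left 60°, forward 5.8 m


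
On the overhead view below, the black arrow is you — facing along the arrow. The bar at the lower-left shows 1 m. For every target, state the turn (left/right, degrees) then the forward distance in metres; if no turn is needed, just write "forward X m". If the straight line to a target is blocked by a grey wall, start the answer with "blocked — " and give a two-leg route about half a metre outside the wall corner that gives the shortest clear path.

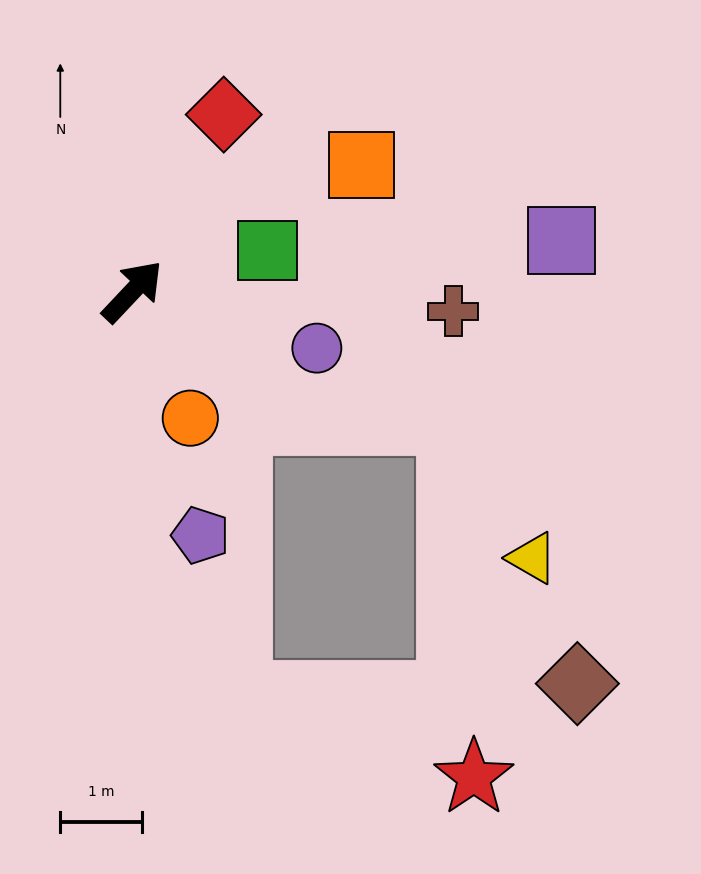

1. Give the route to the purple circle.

turn right 64°, forward 2.3 m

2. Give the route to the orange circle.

turn right 112°, forward 1.7 m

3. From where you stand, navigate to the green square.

turn right 30°, forward 1.7 m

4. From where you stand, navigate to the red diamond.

turn left 16°, forward 2.4 m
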